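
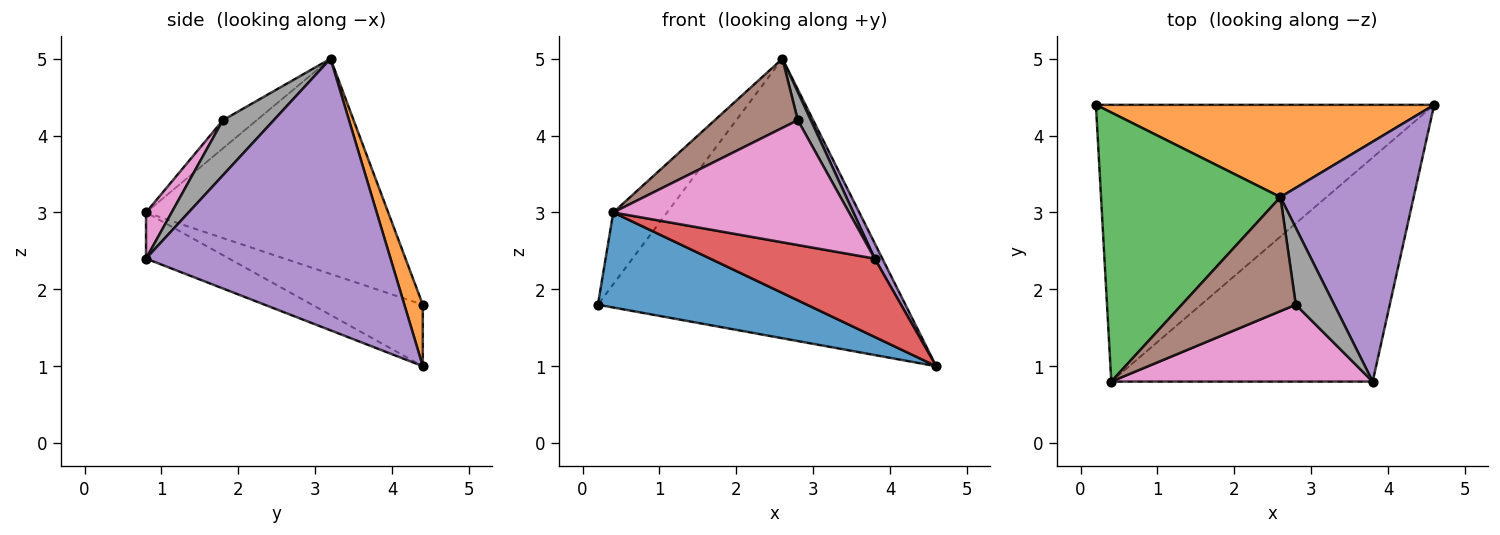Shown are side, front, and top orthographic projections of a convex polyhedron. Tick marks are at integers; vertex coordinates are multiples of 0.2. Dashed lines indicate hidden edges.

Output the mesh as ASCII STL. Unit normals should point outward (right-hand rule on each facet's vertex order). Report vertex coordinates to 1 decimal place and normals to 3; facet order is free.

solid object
 facet normal -0.169 -0.320 -0.932
  outer loop
   vertex 0.4 0.8 3.0
   vertex 0.2 4.4 1.8
   vertex 4.6 4.4 1.0
  endloop
 endfacet
 facet normal 0.057 0.948 0.313
  outer loop
   vertex 2.6 3.2 5.0
   vertex 4.6 4.4 1.0
   vertex 0.2 4.4 1.8
  endloop
 endfacet
 facet normal -0.757 0.168 0.631
  outer loop
   vertex 2.6 3.2 5.0
   vertex 0.2 4.4 1.8
   vertex 0.4 0.8 3.0
  endloop
 endfacet
 facet normal -0.164 -0.326 -0.931
  outer loop
   vertex 3.8 0.8 2.4
   vertex 0.4 0.8 3.0
   vertex 4.6 4.4 1.0
  endloop
 endfacet
 facet normal 0.897 -0.028 0.440
  outer loop
   vertex 3.8 0.8 2.4
   vertex 4.6 4.4 1.0
   vertex 2.6 3.2 5.0
  endloop
 endfacet
 facet normal -0.207 -0.508 0.836
  outer loop
   vertex 2.8 1.8 4.2
   vertex 2.6 3.2 5.0
   vertex 0.4 0.8 3.0
  endloop
 endfacet
 facet normal 0.092 -0.848 0.522
  outer loop
   vertex 2.8 1.8 4.2
   vertex 0.4 0.8 3.0
   vertex 3.8 0.8 2.4
  endloop
 endfacet
 facet normal 0.803 -0.205 0.560
  outer loop
   vertex 2.8 1.8 4.2
   vertex 3.8 0.8 2.4
   vertex 2.6 3.2 5.0
  endloop
 endfacet
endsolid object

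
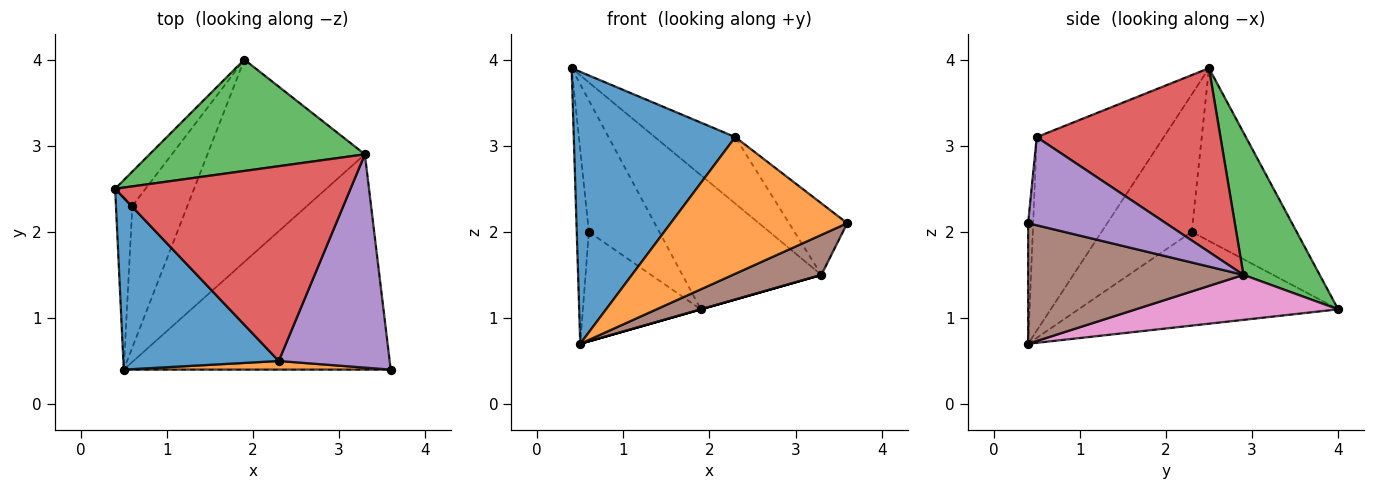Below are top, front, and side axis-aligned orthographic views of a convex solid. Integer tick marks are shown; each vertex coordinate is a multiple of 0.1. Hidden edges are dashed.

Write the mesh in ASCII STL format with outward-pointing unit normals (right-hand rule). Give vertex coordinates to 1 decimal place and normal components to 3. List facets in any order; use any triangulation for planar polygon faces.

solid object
 facet normal -0.554 -0.704 0.445
  outer loop
   vertex 2.3 0.5 3.1
   vertex 0.4 2.5 3.9
   vertex 0.5 0.4 0.7
  endloop
 endfacet
 facet normal -0.028 -0.998 0.063
  outer loop
   vertex 2.3 0.5 3.1
   vertex 0.5 0.4 0.7
   vertex 3.6 0.4 2.1
  endloop
 endfacet
 facet normal 0.389 0.709 0.588
  outer loop
   vertex 3.3 2.9 1.5
   vertex 1.9 4.0 1.1
   vertex 0.4 2.5 3.9
  endloop
 endfacet
 facet normal 0.594 0.260 0.761
  outer loop
   vertex 3.3 2.9 1.5
   vertex 0.4 2.5 3.9
   vertex 2.3 0.5 3.1
  endloop
 endfacet
 facet normal 0.602 0.254 0.757
  outer loop
   vertex 3.3 2.9 1.5
   vertex 2.3 0.5 3.1
   vertex 3.6 0.4 2.1
  endloop
 endfacet
 facet normal 0.406 -0.167 -0.899
  outer loop
   vertex 3.3 2.9 1.5
   vertex 3.6 0.4 2.1
   vertex 0.5 0.4 0.7
  endloop
 endfacet
 facet normal 0.275 0.000 -0.962
  outer loop
   vertex 3.3 2.9 1.5
   vertex 0.5 0.4 0.7
   vertex 1.9 4.0 1.1
  endloop
 endfacet
 facet normal -0.821 0.552 -0.145
  outer loop
   vertex 0.6 2.3 2.0
   vertex 0.4 2.5 3.9
   vertex 1.9 4.0 1.1
  endloop
 endfacet
 facet normal -0.984 0.132 -0.118
  outer loop
   vertex 0.6 2.3 2.0
   vertex 0.5 0.4 0.7
   vertex 0.4 2.5 3.9
  endloop
 endfacet
 facet normal -0.803 0.365 -0.471
  outer loop
   vertex 0.6 2.3 2.0
   vertex 1.9 4.0 1.1
   vertex 0.5 0.4 0.7
  endloop
 endfacet
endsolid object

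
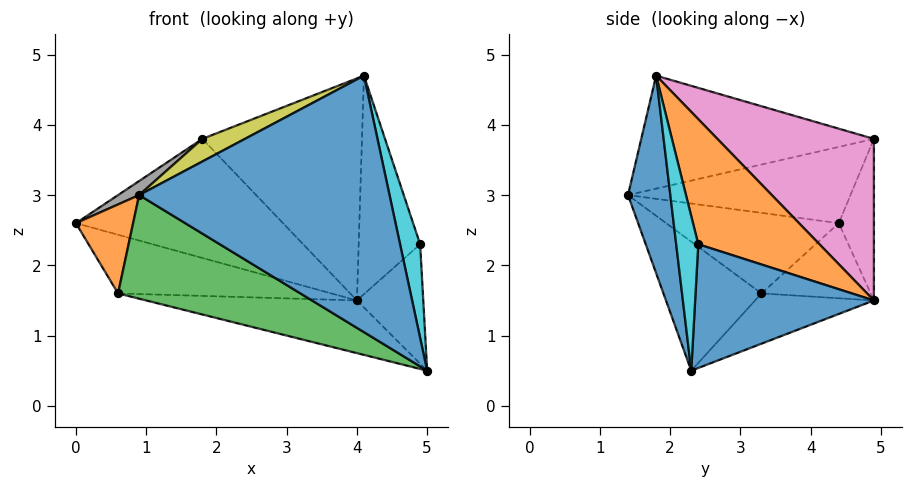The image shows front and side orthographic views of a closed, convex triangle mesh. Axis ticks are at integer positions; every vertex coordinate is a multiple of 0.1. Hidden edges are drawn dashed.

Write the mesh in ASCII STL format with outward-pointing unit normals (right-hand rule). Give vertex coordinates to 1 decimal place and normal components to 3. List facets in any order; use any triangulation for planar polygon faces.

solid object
 facet normal 0.166 -0.983 -0.081
  outer loop
   vertex 4.1 1.8 4.7
   vertex 0.9 1.4 3.0
   vertex 5.0 2.3 0.5
  endloop
 endfacet
 facet normal -0.926 -0.307 -0.218
  outer loop
   vertex 0.6 3.3 1.6
   vertex 0.9 1.4 3.0
   vertex 0.0 4.4 2.6
  endloop
 endfacet
 facet normal -0.320 -0.594 -0.738
  outer loop
   vertex 0.6 3.3 1.6
   vertex 5.0 2.3 0.5
   vertex 0.9 1.4 3.0
  endloop
 endfacet
 facet normal -0.284 0.555 -0.781
  outer loop
   vertex 0.6 3.3 1.6
   vertex 0.0 4.4 2.6
   vertex 4.0 4.9 1.5
  endloop
 endfacet
 facet normal -0.167 0.297 -0.940
  outer loop
   vertex 0.6 3.3 1.6
   vertex 4.0 4.9 1.5
   vertex 5.0 2.3 0.5
  endloop
 endfacet
 facet normal -0.165 0.974 -0.158
  outer loop
   vertex 1.8 4.9 3.8
   vertex 4.0 4.9 1.5
   vertex 0.0 4.4 2.6
  endloop
 endfacet
 facet normal 0.582 0.593 0.556
  outer loop
   vertex 1.8 4.9 3.8
   vertex 4.1 1.8 4.7
   vertex 4.0 4.9 1.5
  endloop
 endfacet
 facet normal -0.544 -0.052 0.837
  outer loop
   vertex 1.8 4.9 3.8
   vertex 0.0 4.4 2.6
   vertex 0.9 1.4 3.0
  endloop
 endfacet
 facet normal -0.459 -0.084 0.884
  outer loop
   vertex 1.8 4.9 3.8
   vertex 0.9 1.4 3.0
   vertex 4.1 1.8 4.7
  endloop
 endfacet
 facet normal 0.738 -0.671 0.078
  outer loop
   vertex 4.9 2.4 2.3
   vertex 4.1 1.8 4.7
   vertex 5.0 2.3 0.5
  endloop
 endfacet
 facet normal 0.937 0.348 0.033
  outer loop
   vertex 4.9 2.4 2.3
   vertex 5.0 2.3 0.5
   vertex 4.0 4.9 1.5
  endloop
 endfacet
 facet normal 0.825 0.419 0.380
  outer loop
   vertex 4.9 2.4 2.3
   vertex 4.0 4.9 1.5
   vertex 4.1 1.8 4.7
  endloop
 endfacet
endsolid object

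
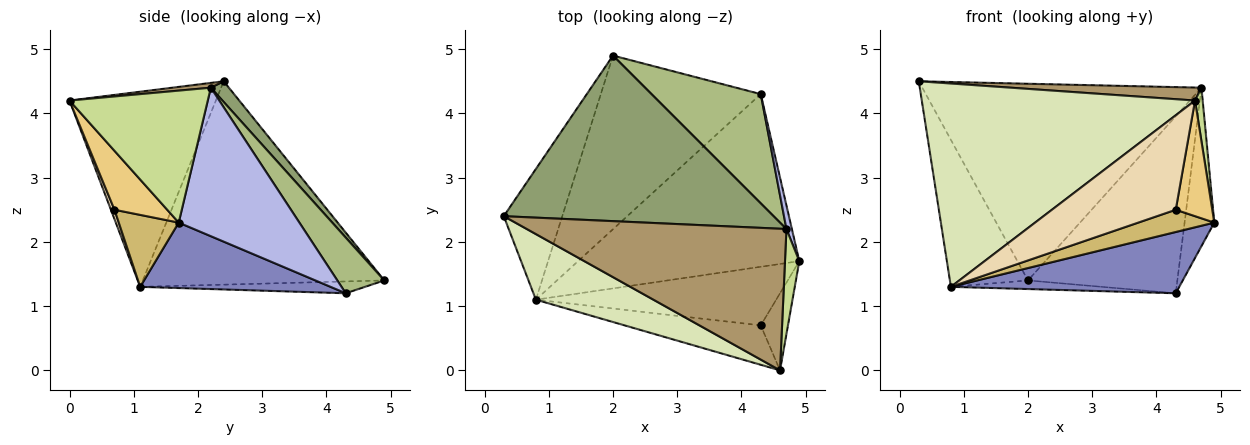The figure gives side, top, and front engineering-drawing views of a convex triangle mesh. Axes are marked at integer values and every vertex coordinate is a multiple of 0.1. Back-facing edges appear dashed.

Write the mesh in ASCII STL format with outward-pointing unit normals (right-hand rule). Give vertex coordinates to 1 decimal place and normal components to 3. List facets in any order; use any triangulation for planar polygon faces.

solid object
 facet normal -0.918 0.297 -0.264
  outer loop
   vertex 0.8 1.1 1.3
   vertex 0.3 2.4 4.5
   vertex 2.0 4.9 1.4
  endloop
 endfacet
 facet normal 0.269 -0.322 -0.908
  outer loop
   vertex 0.8 1.1 1.3
   vertex 4.3 4.3 1.2
   vertex 4.9 1.7 2.3
  endloop
 endfacet
 facet normal -0.074 0.049 -0.996
  outer loop
   vertex 0.8 1.1 1.3
   vertex 2.0 4.9 1.4
   vertex 4.3 4.3 1.2
  endloop
 endfacet
 facet normal 0.970 0.239 0.036
  outer loop
   vertex 4.7 2.2 4.4
   vertex 4.9 1.7 2.3
   vertex 4.3 4.3 1.2
  endloop
 endfacet
 facet normal 0.049 0.764 0.643
  outer loop
   vertex 4.7 2.2 4.4
   vertex 2.0 4.9 1.4
   vertex 0.3 2.4 4.5
  endloop
 endfacet
 facet normal 0.259 0.822 0.507
  outer loop
   vertex 4.7 2.2 4.4
   vertex 4.3 4.3 1.2
   vertex 2.0 4.9 1.4
  endloop
 endfacet
 facet normal 0.993 -0.055 0.108
  outer loop
   vertex 4.6 0.0 4.2
   vertex 4.9 1.7 2.3
   vertex 4.7 2.2 4.4
  endloop
 endfacet
 facet normal -0.454 -0.848 0.273
  outer loop
   vertex 4.6 0.0 4.2
   vertex 0.3 2.4 4.5
   vertex 0.8 1.1 1.3
  endloop
 endfacet
 facet normal 0.018 -0.091 0.996
  outer loop
   vertex 4.6 0.0 4.2
   vertex 4.7 2.2 4.4
   vertex 0.3 2.4 4.5
  endloop
 endfacet
 facet normal 0.270 -0.342 -0.900
  outer loop
   vertex 4.3 0.7 2.5
   vertex 0.8 1.1 1.3
   vertex 4.9 1.7 2.3
  endloop
 endfacet
 facet normal 0.769 -0.532 -0.355
  outer loop
   vertex 4.3 0.7 2.5
   vertex 4.9 1.7 2.3
   vertex 4.6 0.0 4.2
  endloop
 endfacet
 facet normal 0.026 -0.923 -0.385
  outer loop
   vertex 4.3 0.7 2.5
   vertex 4.6 0.0 4.2
   vertex 0.8 1.1 1.3
  endloop
 endfacet
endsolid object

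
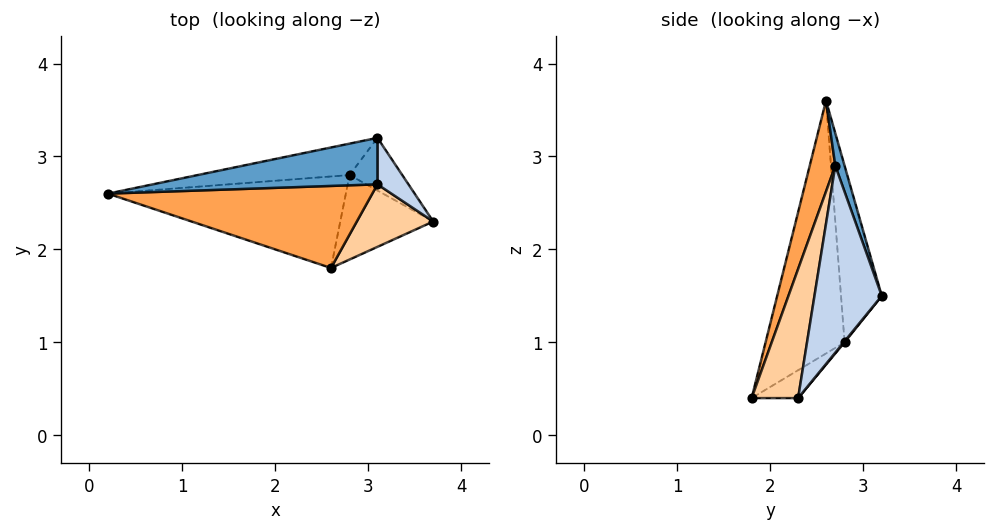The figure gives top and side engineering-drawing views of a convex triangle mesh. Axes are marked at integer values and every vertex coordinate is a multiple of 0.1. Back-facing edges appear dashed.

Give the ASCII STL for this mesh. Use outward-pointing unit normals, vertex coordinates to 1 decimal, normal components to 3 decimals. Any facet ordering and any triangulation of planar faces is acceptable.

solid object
 facet normal 0.049 0.941 0.336
  outer loop
   vertex 3.1 2.7 2.9
   vertex 3.1 3.2 1.5
   vertex 0.2 2.6 3.6
  endloop
 endfacet
 facet normal 0.897 0.416 0.149
  outer loop
   vertex 3.1 2.7 2.9
   vertex 3.7 2.3 0.4
   vertex 3.1 3.2 1.5
  endloop
 endfacet
 facet normal 0.109 -0.942 0.317
  outer loop
   vertex 3.1 2.7 2.9
   vertex 0.2 2.6 3.6
   vertex 2.6 1.8 0.4
  endloop
 endfacet
 facet normal 0.402 -0.884 0.238
  outer loop
   vertex 3.1 2.7 2.9
   vertex 2.6 1.8 0.4
   vertex 3.7 2.3 0.4
  endloop
 endfacet
 facet normal -0.444 0.810 -0.382
  outer loop
   vertex 2.8 2.8 1.0
   vertex 0.2 2.6 3.6
   vertex 3.1 3.2 1.5
  endloop
 endfacet
 facet normal -0.636 0.487 -0.599
  outer loop
   vertex 2.8 2.8 1.0
   vertex 2.6 1.8 0.4
   vertex 0.2 2.6 3.6
  endloop
 endfacet
 facet normal 0.012 0.777 -0.629
  outer loop
   vertex 2.8 2.8 1.0
   vertex 3.1 3.2 1.5
   vertex 3.7 2.3 0.4
  endloop
 endfacet
 facet normal -0.243 0.534 -0.810
  outer loop
   vertex 2.8 2.8 1.0
   vertex 3.7 2.3 0.4
   vertex 2.6 1.8 0.4
  endloop
 endfacet
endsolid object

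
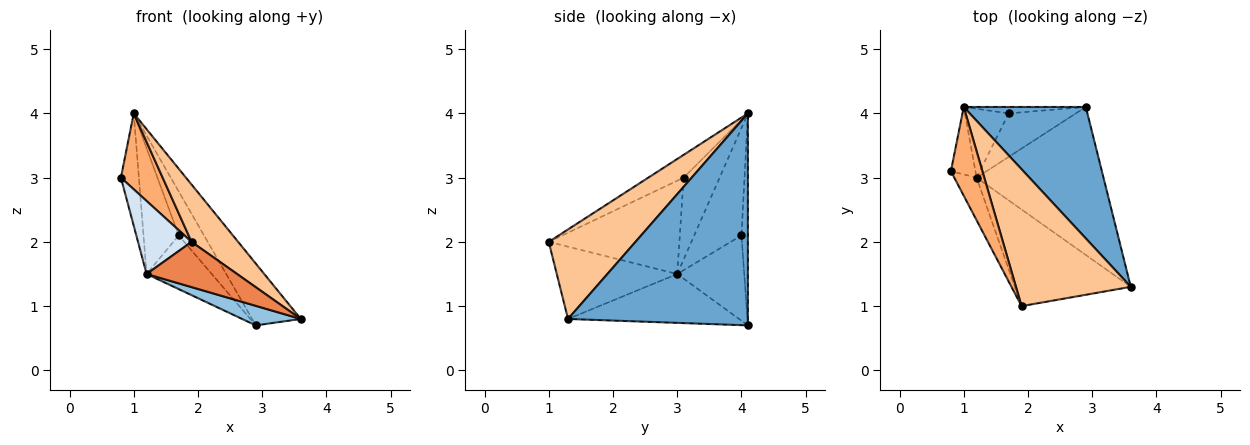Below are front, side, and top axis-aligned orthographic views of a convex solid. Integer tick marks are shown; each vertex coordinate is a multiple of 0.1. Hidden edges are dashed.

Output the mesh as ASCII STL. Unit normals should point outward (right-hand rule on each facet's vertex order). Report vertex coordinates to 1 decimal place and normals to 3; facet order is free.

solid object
 facet normal 0.844 0.228 0.486
  outer loop
   vertex 1.0 4.1 4.0
   vertex 3.6 1.3 0.8
   vertex 2.9 4.1 0.7
  endloop
 endfacet
 facet normal -0.357 -0.122 -0.926
  outer loop
   vertex 1.2 3.0 1.5
   vertex 2.9 4.1 0.7
   vertex 3.6 1.3 0.8
  endloop
 endfacet
 facet normal -0.864 0.432 -0.259
  outer loop
   vertex 1.2 3.0 1.5
   vertex 0.8 3.1 3.0
   vertex 1.0 4.1 4.0
  endloop
 endfacet
 facet normal -0.903 -0.370 -0.216
  outer loop
   vertex 1.9 1.0 2.0
   vertex 0.8 3.1 3.0
   vertex 1.2 3.0 1.5
  endloop
 endfacet
 facet normal -0.492 -0.369 -0.789
  outer loop
   vertex 1.9 1.0 2.0
   vertex 1.2 3.0 1.5
   vertex 3.6 1.3 0.8
  endloop
 endfacet
 facet normal -0.482 -0.570 0.666
  outer loop
   vertex 1.9 1.0 2.0
   vertex 1.0 4.1 4.0
   vertex 0.8 3.1 3.0
  endloop
 endfacet
 facet normal 0.584 -0.314 0.749
  outer loop
   vertex 1.9 1.0 2.0
   vertex 3.6 1.3 0.8
   vertex 1.0 4.1 4.0
  endloop
 endfacet
 facet normal -0.244 0.960 -0.140
  outer loop
   vertex 1.7 4.0 2.1
   vertex 1.0 4.1 4.0
   vertex 2.9 4.1 0.7
  endloop
 endfacet
 facet normal -0.624 0.607 -0.492
  outer loop
   vertex 1.7 4.0 2.1
   vertex 2.9 4.1 0.7
   vertex 1.2 3.0 1.5
  endloop
 endfacet
 facet normal -0.762 0.568 -0.311
  outer loop
   vertex 1.7 4.0 2.1
   vertex 1.2 3.0 1.5
   vertex 1.0 4.1 4.0
  endloop
 endfacet
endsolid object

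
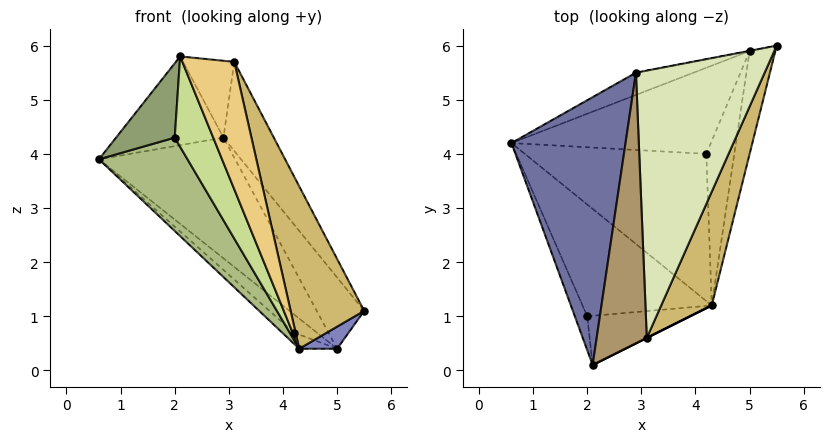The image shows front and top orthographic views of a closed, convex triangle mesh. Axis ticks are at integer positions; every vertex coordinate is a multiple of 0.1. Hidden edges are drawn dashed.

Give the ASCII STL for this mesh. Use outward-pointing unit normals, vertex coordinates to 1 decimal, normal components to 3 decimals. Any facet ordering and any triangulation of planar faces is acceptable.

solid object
 facet normal -0.324 0.297 0.898
  outer loop
   vertex 2.9 5.5 4.3
   vertex 0.6 4.2 3.9
   vertex 2.1 0.1 5.8
  endloop
 endfacet
 facet normal 0.816 -0.122 -0.565
  outer loop
   vertex 5.0 5.9 0.4
   vertex 5.5 6.0 1.1
   vertex 4.3 1.2 0.4
  endloop
 endfacet
 facet normal -0.464 0.871 -0.161
  outer loop
   vertex 5.0 5.9 0.4
   vertex 0.6 4.2 3.9
   vertex 2.9 5.5 4.3
  endloop
 endfacet
 facet normal -0.192 0.981 -0.003
  outer loop
   vertex 5.0 5.9 0.4
   vertex 2.9 5.5 4.3
   vertex 5.5 6.0 1.1
  endloop
 endfacet
 facet normal -0.891 -0.413 -0.189
  outer loop
   vertex 2.0 1.0 4.3
   vertex 2.1 0.1 5.8
   vertex 0.6 4.2 3.9
  endloop
 endfacet
 facet normal -0.780 -0.401 -0.480
  outer loop
   vertex 2.0 1.0 4.3
   vertex 0.6 4.2 3.9
   vertex 4.3 1.2 0.4
  endloop
 endfacet
 facet normal -0.592 -0.708 -0.385
  outer loop
   vertex 2.0 1.0 4.3
   vertex 4.3 1.2 0.4
   vertex 2.1 0.1 5.8
  endloop
 endfacet
 facet normal 0.742 0.212 0.636
  outer loop
   vertex 3.1 0.6 5.7
   vertex 5.5 6.0 1.1
   vertex 2.9 5.5 4.3
  endloop
 endfacet
 facet normal -0.040 0.273 0.961
  outer loop
   vertex 3.1 0.6 5.7
   vertex 2.9 5.5 4.3
   vertex 2.1 0.1 5.8
  endloop
 endfacet
 facet normal 0.947 -0.264 0.185
  outer loop
   vertex 3.1 0.6 5.7
   vertex 4.3 1.2 0.4
   vertex 5.5 6.0 1.1
  endloop
 endfacet
 facet normal 0.447 -0.894 0.000
  outer loop
   vertex 3.1 0.6 5.7
   vertex 2.1 0.1 5.8
   vertex 4.3 1.2 0.4
  endloop
 endfacet
 facet normal -0.662 0.056 -0.748
  outer loop
   vertex 4.2 4.0 0.7
   vertex 4.3 1.2 0.4
   vertex 0.6 4.2 3.9
  endloop
 endfacet
 facet normal -0.651 0.157 -0.742
  outer loop
   vertex 4.2 4.0 0.7
   vertex 0.6 4.2 3.9
   vertex 5.0 5.9 0.4
  endloop
 endfacet
 facet normal -0.500 0.075 -0.863
  outer loop
   vertex 4.2 4.0 0.7
   vertex 5.0 5.9 0.4
   vertex 4.3 1.2 0.4
  endloop
 endfacet
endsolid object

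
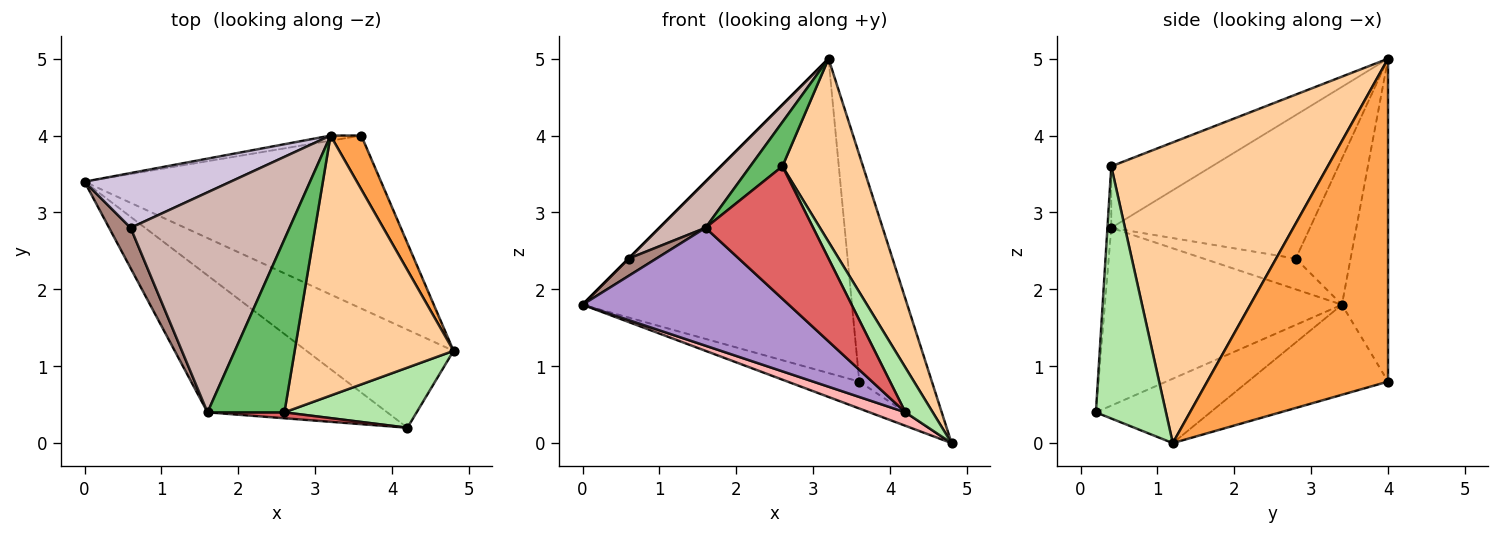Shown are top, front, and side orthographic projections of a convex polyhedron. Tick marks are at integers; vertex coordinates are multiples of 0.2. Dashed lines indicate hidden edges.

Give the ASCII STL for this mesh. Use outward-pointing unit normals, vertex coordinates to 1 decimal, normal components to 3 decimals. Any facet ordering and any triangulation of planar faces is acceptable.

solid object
 facet normal -0.287 0.147 -0.946
  outer loop
   vertex 3.6 4.0 0.8
   vertex 4.8 1.2 0.0
   vertex 0.0 3.4 1.8
  endloop
 endfacet
 facet normal -0.169 0.986 -0.016
  outer loop
   vertex 3.2 4.0 5.0
   vertex 3.6 4.0 0.8
   vertex 0.0 3.4 1.8
  endloop
 endfacet
 facet normal 0.924 0.371 0.088
  outer loop
   vertex 3.2 4.0 5.0
   vertex 4.8 1.2 0.0
   vertex 3.6 4.0 0.8
  endloop
 endfacet
 facet normal 0.840 -0.313 0.444
  outer loop
   vertex 2.6 0.4 3.6
   vertex 4.8 1.2 0.0
   vertex 3.2 4.0 5.0
  endloop
 endfacet
 facet normal -0.613 -0.196 0.766
  outer loop
   vertex 1.6 0.4 2.8
   vertex 2.6 0.4 3.6
   vertex 3.2 4.0 5.0
  endloop
 endfacet
 facet normal 0.837 -0.327 0.439
  outer loop
   vertex 4.2 0.2 0.4
   vertex 4.8 1.2 0.0
   vertex 2.6 0.4 3.6
  endloop
 endfacet
 facet normal -0.036 -0.998 0.045
  outer loop
   vertex 4.2 0.2 0.4
   vertex 2.6 0.4 3.6
   vertex 1.6 0.4 2.8
  endloop
 endfacet
 facet normal -0.398 -0.125 -0.909
  outer loop
   vertex 4.2 0.2 0.4
   vertex 0.0 3.4 1.8
   vertex 4.8 1.2 0.0
  endloop
 endfacet
 facet normal -0.600 -0.522 -0.606
  outer loop
   vertex 4.2 0.2 0.4
   vertex 1.6 0.4 2.8
   vertex 0.0 3.4 1.8
  endloop
 endfacet
 facet normal -0.707 0.000 0.707
  outer loop
   vertex 0.6 2.8 2.4
   vertex 3.2 4.0 5.0
   vertex 0.0 3.4 1.8
  endloop
 endfacet
 facet normal -0.796 -0.239 0.557
  outer loop
   vertex 0.6 2.8 2.4
   vertex 0.0 3.4 1.8
   vertex 1.6 0.4 2.8
  endloop
 endfacet
 facet normal -0.662 -0.154 0.733
  outer loop
   vertex 0.6 2.8 2.4
   vertex 1.6 0.4 2.8
   vertex 3.2 4.0 5.0
  endloop
 endfacet
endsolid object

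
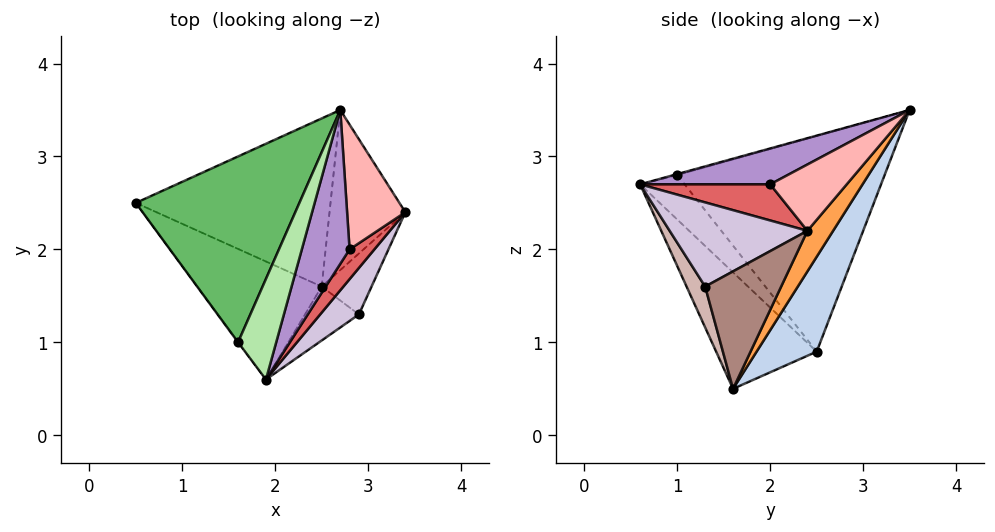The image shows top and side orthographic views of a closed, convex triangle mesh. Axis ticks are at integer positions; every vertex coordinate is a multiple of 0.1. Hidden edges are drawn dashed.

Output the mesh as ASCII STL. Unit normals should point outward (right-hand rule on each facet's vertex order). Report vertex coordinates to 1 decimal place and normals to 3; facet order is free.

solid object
 facet normal -0.439 -0.767 -0.468
  outer loop
   vertex 2.5 1.6 0.5
   vertex 1.9 0.6 2.7
   vertex 0.5 2.5 0.9
  endloop
 endfacet
 facet normal 0.258 0.808 -0.529
  outer loop
   vertex 2.5 1.6 0.5
   vertex 0.5 2.5 0.9
   vertex 2.7 3.5 3.5
  endloop
 endfacet
 facet normal 0.282 0.802 -0.527
  outer loop
   vertex 2.5 1.6 0.5
   vertex 2.7 3.5 3.5
   vertex 3.4 2.4 2.2
  endloop
 endfacet
 facet normal -0.801 -0.599 -0.009
  outer loop
   vertex 1.6 1.0 2.8
   vertex 0.5 2.5 0.9
   vertex 1.9 0.6 2.7
  endloop
 endfacet
 facet normal -0.784 0.178 0.595
  outer loop
   vertex 1.6 1.0 2.8
   vertex 2.7 3.5 3.5
   vertex 0.5 2.5 0.9
  endloop
 endfacet
 facet normal -0.024 -0.260 0.965
  outer loop
   vertex 1.6 1.0 2.8
   vertex 1.9 0.6 2.7
   vertex 2.7 3.5 3.5
  endloop
 endfacet
 facet normal 0.729 -0.468 0.500
  outer loop
   vertex 2.8 2.0 2.7
   vertex 1.9 0.6 2.7
   vertex 3.4 2.4 2.2
  endloop
 endfacet
 facet normal 0.719 -0.289 0.632
  outer loop
   vertex 2.8 2.0 2.7
   vertex 3.4 2.4 2.2
   vertex 2.7 3.5 3.5
  endloop
 endfacet
 facet normal 0.560 -0.360 0.746
  outer loop
   vertex 2.8 2.0 2.7
   vertex 2.7 3.5 3.5
   vertex 1.9 0.6 2.7
  endloop
 endfacet
 facet normal 0.765 -0.540 0.352
  outer loop
   vertex 2.9 1.3 1.6
   vertex 3.4 2.4 2.2
   vertex 1.9 0.6 2.7
  endloop
 endfacet
 facet normal 0.902 -0.201 -0.383
  outer loop
   vertex 2.9 1.3 1.6
   vertex 2.5 1.6 0.5
   vertex 3.4 2.4 2.2
  endloop
 endfacet
 facet normal 0.258 -0.904 -0.340
  outer loop
   vertex 2.9 1.3 1.6
   vertex 1.9 0.6 2.7
   vertex 2.5 1.6 0.5
  endloop
 endfacet
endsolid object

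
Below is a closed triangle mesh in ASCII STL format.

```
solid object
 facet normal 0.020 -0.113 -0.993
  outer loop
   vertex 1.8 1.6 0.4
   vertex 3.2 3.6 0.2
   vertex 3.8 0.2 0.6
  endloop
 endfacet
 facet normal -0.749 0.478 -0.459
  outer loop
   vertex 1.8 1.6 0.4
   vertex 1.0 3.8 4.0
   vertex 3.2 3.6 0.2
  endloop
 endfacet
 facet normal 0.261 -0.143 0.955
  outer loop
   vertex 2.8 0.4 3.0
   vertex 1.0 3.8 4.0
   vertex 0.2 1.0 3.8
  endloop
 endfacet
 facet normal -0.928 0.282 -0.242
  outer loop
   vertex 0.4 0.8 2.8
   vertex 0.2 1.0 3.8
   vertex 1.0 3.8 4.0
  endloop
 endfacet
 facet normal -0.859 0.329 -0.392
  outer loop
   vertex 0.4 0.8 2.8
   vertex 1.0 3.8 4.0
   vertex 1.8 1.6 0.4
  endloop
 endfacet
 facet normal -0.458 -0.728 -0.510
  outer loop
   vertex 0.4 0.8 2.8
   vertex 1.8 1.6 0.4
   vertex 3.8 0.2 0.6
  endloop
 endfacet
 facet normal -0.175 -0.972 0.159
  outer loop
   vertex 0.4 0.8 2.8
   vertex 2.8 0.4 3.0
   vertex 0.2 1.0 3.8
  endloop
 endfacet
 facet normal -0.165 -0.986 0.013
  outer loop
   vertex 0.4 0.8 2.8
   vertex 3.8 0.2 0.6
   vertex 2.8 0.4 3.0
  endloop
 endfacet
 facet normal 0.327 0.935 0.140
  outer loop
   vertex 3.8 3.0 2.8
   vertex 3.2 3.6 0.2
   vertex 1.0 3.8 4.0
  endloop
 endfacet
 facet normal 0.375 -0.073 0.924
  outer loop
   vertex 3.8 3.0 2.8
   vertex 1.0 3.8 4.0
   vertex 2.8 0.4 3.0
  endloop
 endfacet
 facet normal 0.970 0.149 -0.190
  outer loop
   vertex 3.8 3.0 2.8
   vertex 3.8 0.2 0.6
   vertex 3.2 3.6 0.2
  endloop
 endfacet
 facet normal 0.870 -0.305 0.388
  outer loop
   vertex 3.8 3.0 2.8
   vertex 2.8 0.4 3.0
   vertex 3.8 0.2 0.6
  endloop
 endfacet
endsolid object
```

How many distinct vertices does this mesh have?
8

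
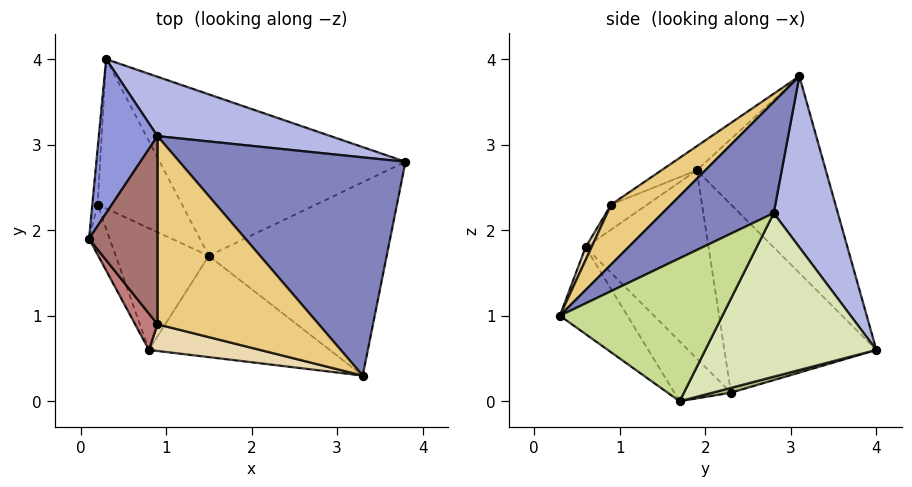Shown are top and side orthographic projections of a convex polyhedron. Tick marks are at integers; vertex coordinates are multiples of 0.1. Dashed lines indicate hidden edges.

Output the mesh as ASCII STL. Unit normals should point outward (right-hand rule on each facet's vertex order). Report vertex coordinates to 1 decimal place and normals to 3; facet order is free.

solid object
 facet normal -0.997 0.067 -0.028
  outer loop
   vertex 0.2 2.3 0.1
   vertex 0.1 1.9 2.7
   vertex 0.3 4.0 0.6
  endloop
 endfacet
 facet normal 0.392 -0.461 0.796
  outer loop
   vertex 0.9 3.1 3.8
   vertex 3.3 0.3 1.0
   vertex 3.8 2.8 2.2
  endloop
 endfacet
 facet normal -0.897 0.353 0.267
  outer loop
   vertex 0.9 3.1 3.8
   vertex 0.3 4.0 0.6
   vertex 0.1 1.9 2.7
  endloop
 endfacet
 facet normal 0.222 0.949 0.225
  outer loop
   vertex 0.9 3.1 3.8
   vertex 3.8 2.8 2.2
   vertex 0.3 4.0 0.6
  endloop
 endfacet
 facet normal -0.903 -0.418 -0.099
  outer loop
   vertex 0.8 0.6 1.8
   vertex 0.1 1.9 2.7
   vertex 0.2 2.3 0.1
  endloop
 endfacet
 facet normal 0.055 0.279 -0.959
  outer loop
   vertex 1.5 1.7 0.0
   vertex 0.2 2.3 0.1
   vertex 0.3 4.0 0.6
  endloop
 endfacet
 facet normal 0.608 0.241 -0.756
  outer loop
   vertex 1.5 1.7 0.0
   vertex 3.8 2.8 2.2
   vertex 3.3 0.3 1.0
  endloop
 endfacet
 facet normal 0.494 0.452 -0.743
  outer loop
   vertex 1.5 1.7 0.0
   vertex 0.3 4.0 0.6
   vertex 3.8 2.8 2.2
  endloop
 endfacet
 facet normal -0.277 -0.768 -0.577
  outer loop
   vertex 1.5 1.7 0.0
   vertex 3.3 0.3 1.0
   vertex 0.8 0.6 1.8
  endloop
 endfacet
 facet normal -0.376 -0.718 -0.585
  outer loop
   vertex 1.5 1.7 0.0
   vertex 0.8 0.6 1.8
   vertex 0.2 2.3 0.1
  endloop
 endfacet
 facet normal 0.293 -0.539 0.790
  outer loop
   vertex 0.9 0.9 2.3
   vertex 3.3 0.3 1.0
   vertex 0.9 3.1 3.8
  endloop
 endfacet
 facet normal 0.058 -0.861 0.505
  outer loop
   vertex 0.9 0.9 2.3
   vertex 0.8 0.6 1.8
   vertex 3.3 0.3 1.0
  endloop
 endfacet
 facet normal -0.279 -0.541 0.793
  outer loop
   vertex 0.9 0.9 2.3
   vertex 0.9 3.1 3.8
   vertex 0.1 1.9 2.7
  endloop
 endfacet
 facet normal -0.564 -0.653 0.505
  outer loop
   vertex 0.9 0.9 2.3
   vertex 0.1 1.9 2.7
   vertex 0.8 0.6 1.8
  endloop
 endfacet
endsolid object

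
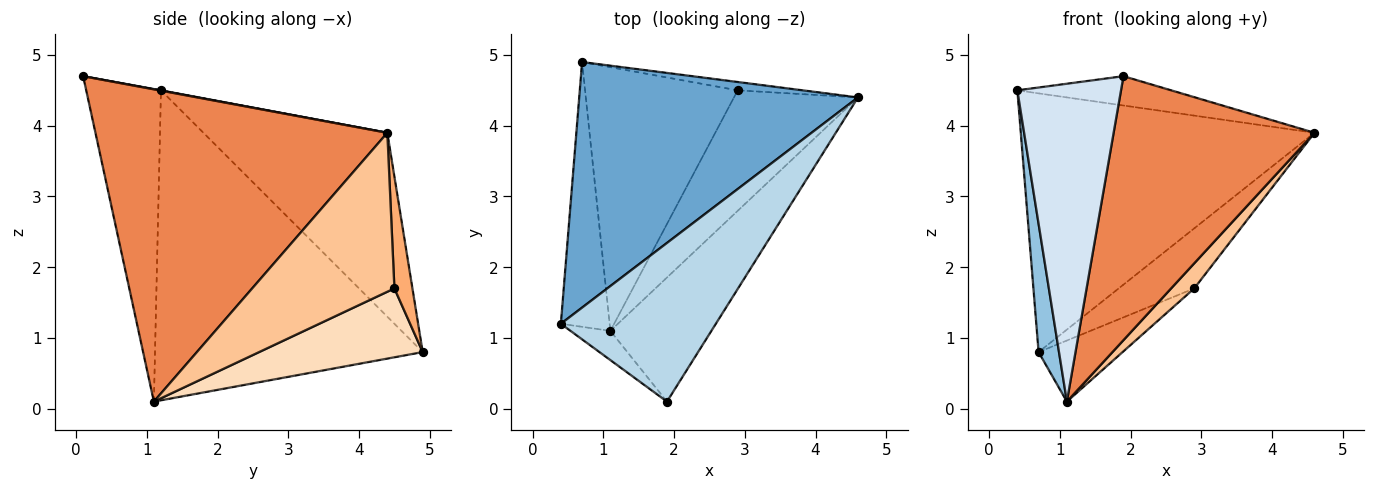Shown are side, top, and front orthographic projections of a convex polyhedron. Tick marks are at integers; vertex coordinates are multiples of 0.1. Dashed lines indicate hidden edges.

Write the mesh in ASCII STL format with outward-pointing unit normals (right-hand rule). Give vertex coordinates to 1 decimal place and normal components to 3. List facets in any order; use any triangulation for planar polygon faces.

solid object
 facet normal -0.414 0.660 0.627
  outer loop
   vertex 0.7 4.9 0.8
   vertex 0.4 1.2 4.5
   vertex 4.6 4.4 3.9
  endloop
 endfacet
 facet normal -0.985 -0.075 -0.155
  outer loop
   vertex 1.1 1.1 0.1
   vertex 0.4 1.2 4.5
   vertex 0.7 4.9 0.8
  endloop
 endfacet
 facet normal 0.002 0.182 0.983
  outer loop
   vertex 1.9 0.1 4.7
   vertex 4.6 4.4 3.9
   vertex 0.4 1.2 4.5
  endloop
 endfacet
 facet normal -0.583 -0.809 -0.074
  outer loop
   vertex 1.9 0.1 4.7
   vertex 0.4 1.2 4.5
   vertex 1.1 1.1 0.1
  endloop
 endfacet
 facet normal 0.796 -0.548 -0.258
  outer loop
   vertex 1.9 0.1 4.7
   vertex 1.1 1.1 0.1
   vertex 4.6 4.4 3.9
  endloop
 endfacet
 facet normal 0.230 0.964 -0.134
  outer loop
   vertex 2.9 4.5 1.7
   vertex 0.7 4.9 0.8
   vertex 4.6 4.4 3.9
  endloop
 endfacet
 facet normal 0.782 -0.127 -0.610
  outer loop
   vertex 2.9 4.5 1.7
   vertex 4.6 4.4 3.9
   vertex 1.1 1.1 0.1
  endloop
 endfacet
 facet normal 0.402 0.207 -0.892
  outer loop
   vertex 2.9 4.5 1.7
   vertex 1.1 1.1 0.1
   vertex 0.7 4.9 0.8
  endloop
 endfacet
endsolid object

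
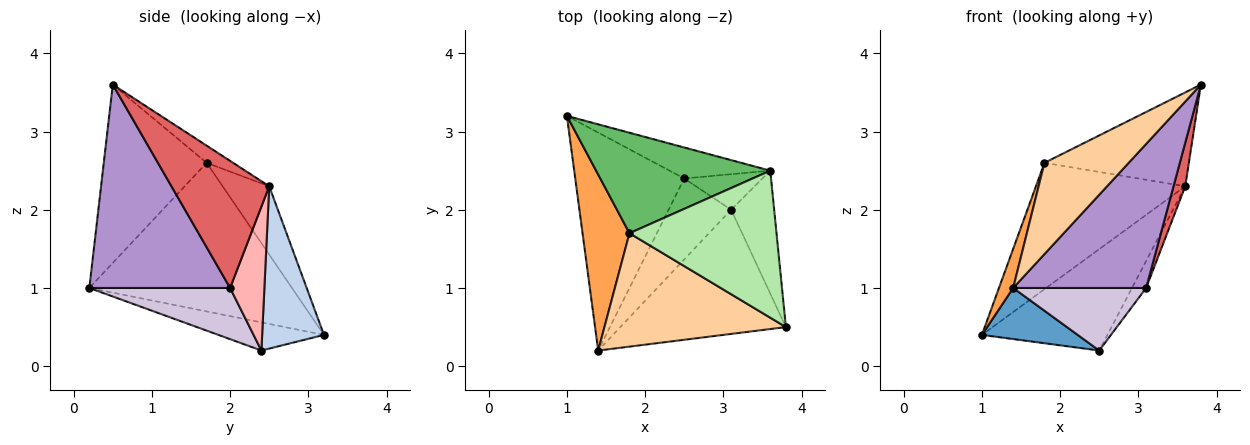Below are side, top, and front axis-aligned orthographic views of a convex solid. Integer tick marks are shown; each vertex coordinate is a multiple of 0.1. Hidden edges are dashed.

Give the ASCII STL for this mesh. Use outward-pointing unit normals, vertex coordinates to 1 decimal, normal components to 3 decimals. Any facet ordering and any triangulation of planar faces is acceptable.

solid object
 facet normal -0.244 -0.221 -0.944
  outer loop
   vertex 2.5 2.4 0.2
   vertex 1.4 0.2 1.0
   vertex 1.0 3.2 0.4
  endloop
 endfacet
 facet normal 0.426 0.865 -0.264
  outer loop
   vertex 3.6 2.5 2.3
   vertex 2.5 2.4 0.2
   vertex 1.0 3.2 0.4
  endloop
 endfacet
 facet normal -0.951 -0.067 0.300
  outer loop
   vertex 1.8 1.7 2.6
   vertex 1.0 3.2 0.4
   vertex 1.4 0.2 1.0
  endloop
 endfacet
 facet normal -0.608 -0.498 0.619
  outer loop
   vertex 1.8 1.7 2.6
   vertex 1.4 0.2 1.0
   vertex 3.8 0.5 3.6
  endloop
 endfacet
 facet normal -0.237 0.760 0.605
  outer loop
   vertex 1.8 1.7 2.6
   vertex 3.6 2.5 2.3
   vertex 1.0 3.2 0.4
  endloop
 endfacet
 facet normal -0.098 0.535 0.839
  outer loop
   vertex 1.8 1.7 2.6
   vertex 3.8 0.5 3.6
   vertex 3.6 2.5 2.3
  endloop
 endfacet
 facet normal 0.941 -0.113 -0.319
  outer loop
   vertex 3.1 2.0 1.0
   vertex 3.6 2.5 2.3
   vertex 3.8 0.5 3.6
  endloop
 endfacet
 facet normal 0.826 0.341 -0.449
  outer loop
   vertex 3.1 2.0 1.0
   vertex 2.5 2.4 0.2
   vertex 3.6 2.5 2.3
  endloop
 endfacet
 facet normal 0.626 -0.591 -0.509
  outer loop
   vertex 3.1 2.0 1.0
   vertex 3.8 0.5 3.6
   vertex 1.4 0.2 1.0
  endloop
 endfacet
 facet normal 0.543 -0.513 -0.664
  outer loop
   vertex 3.1 2.0 1.0
   vertex 1.4 0.2 1.0
   vertex 2.5 2.4 0.2
  endloop
 endfacet
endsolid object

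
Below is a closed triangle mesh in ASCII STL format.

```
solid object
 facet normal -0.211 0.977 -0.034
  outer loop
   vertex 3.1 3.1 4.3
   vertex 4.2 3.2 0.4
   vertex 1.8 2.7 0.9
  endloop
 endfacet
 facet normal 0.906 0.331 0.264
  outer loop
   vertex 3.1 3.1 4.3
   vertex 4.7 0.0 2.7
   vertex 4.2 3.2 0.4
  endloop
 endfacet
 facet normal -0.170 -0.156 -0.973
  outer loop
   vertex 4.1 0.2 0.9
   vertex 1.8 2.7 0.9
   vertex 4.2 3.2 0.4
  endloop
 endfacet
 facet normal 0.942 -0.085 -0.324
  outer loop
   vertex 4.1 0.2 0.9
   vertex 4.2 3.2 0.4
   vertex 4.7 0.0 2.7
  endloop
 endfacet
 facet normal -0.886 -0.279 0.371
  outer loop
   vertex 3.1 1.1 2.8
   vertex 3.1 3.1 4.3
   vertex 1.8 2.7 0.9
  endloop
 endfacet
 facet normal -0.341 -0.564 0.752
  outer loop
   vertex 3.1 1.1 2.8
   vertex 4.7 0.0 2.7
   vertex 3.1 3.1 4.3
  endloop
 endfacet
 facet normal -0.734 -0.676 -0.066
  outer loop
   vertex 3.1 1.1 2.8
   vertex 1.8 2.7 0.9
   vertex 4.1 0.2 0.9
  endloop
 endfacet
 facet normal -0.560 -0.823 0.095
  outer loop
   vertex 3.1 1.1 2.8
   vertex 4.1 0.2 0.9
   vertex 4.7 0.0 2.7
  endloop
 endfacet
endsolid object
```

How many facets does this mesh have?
8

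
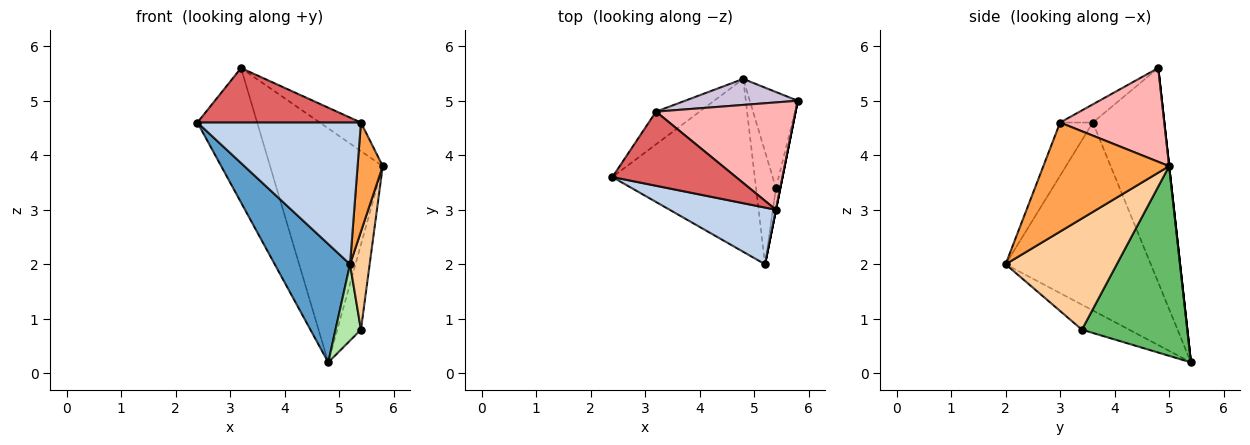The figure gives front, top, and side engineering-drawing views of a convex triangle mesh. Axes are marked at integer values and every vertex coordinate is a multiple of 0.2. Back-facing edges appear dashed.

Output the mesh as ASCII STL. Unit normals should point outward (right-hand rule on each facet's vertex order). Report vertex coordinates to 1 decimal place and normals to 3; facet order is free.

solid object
 facet normal -0.737 -0.382 -0.558
  outer loop
   vertex 4.8 5.4 0.2
   vertex 5.2 2.0 2.0
   vertex 2.4 3.6 4.6
  endloop
 endfacet
 facet normal -0.183 -0.913 0.365
  outer loop
   vertex 5.4 3.0 4.6
   vertex 2.4 3.6 4.6
   vertex 5.2 2.0 2.0
  endloop
 endfacet
 facet normal 0.981 -0.196 0.000
  outer loop
   vertex 5.4 3.0 4.6
   vertex 5.2 2.0 2.0
   vertex 5.8 5.0 3.8
  endloop
 endfacet
 facet normal 0.984 -0.174 -0.039
  outer loop
   vertex 5.4 3.4 0.8
   vertex 5.8 5.0 3.8
   vertex 5.2 2.0 2.0
  endloop
 endfacet
 facet normal 0.947 0.212 -0.240
  outer loop
   vertex 5.4 3.4 0.8
   vertex 4.8 5.4 0.2
   vertex 5.8 5.0 3.8
  endloop
 endfacet
 facet normal -0.721 -0.388 -0.573
  outer loop
   vertex 5.4 3.4 0.8
   vertex 5.2 2.0 2.0
   vertex 4.8 5.4 0.2
  endloop
 endfacet
 facet normal -0.118 -0.588 0.800
  outer loop
   vertex 3.2 4.8 5.6
   vertex 2.4 3.6 4.6
   vertex 5.4 3.0 4.6
  endloop
 endfacet
 facet normal 0.545 0.215 0.811
  outer loop
   vertex 3.2 4.8 5.6
   vertex 5.4 3.0 4.6
   vertex 5.8 5.0 3.8
  endloop
 endfacet
 facet normal -0.758 0.634 -0.154
  outer loop
   vertex 3.2 4.8 5.6
   vertex 4.8 5.4 0.2
   vertex 2.4 3.6 4.6
  endloop
 endfacet
 facet normal 0.000 0.994 0.110
  outer loop
   vertex 3.2 4.8 5.6
   vertex 5.8 5.0 3.8
   vertex 4.8 5.4 0.2
  endloop
 endfacet
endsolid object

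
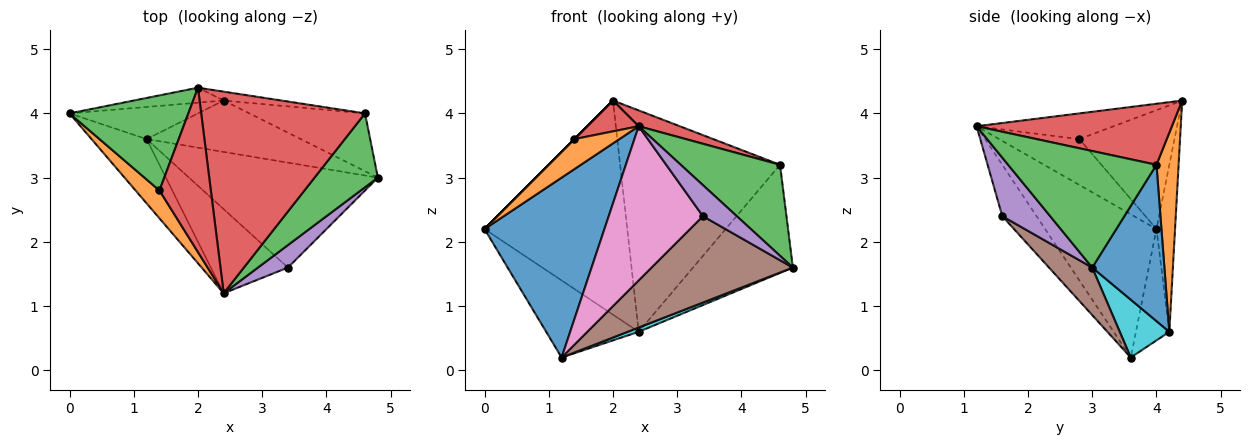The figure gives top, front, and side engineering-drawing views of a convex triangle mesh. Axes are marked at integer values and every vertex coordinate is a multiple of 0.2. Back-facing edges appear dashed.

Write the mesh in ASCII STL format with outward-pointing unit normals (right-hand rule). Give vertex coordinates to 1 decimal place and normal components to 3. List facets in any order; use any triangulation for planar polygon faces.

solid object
 facet normal -0.658 -0.709 -0.253
  outer loop
   vertex 1.2 3.6 0.2
   vertex 2.4 1.2 3.8
   vertex 0.0 4.0 2.2
  endloop
 endfacet
 facet normal -0.795 -0.445 0.413
  outer loop
   vertex 1.4 2.8 3.6
   vertex 0.0 4.0 2.2
   vertex 2.4 1.2 3.8
  endloop
 endfacet
 facet normal -0.707 0.000 0.707
  outer loop
   vertex 1.4 2.8 3.6
   vertex 2.0 4.4 4.2
   vertex 0.0 4.0 2.2
  endloop
 endfacet
 facet normal -0.441 -0.165 0.882
  outer loop
   vertex 1.4 2.8 3.6
   vertex 2.4 1.2 3.8
   vertex 2.0 4.4 4.2
  endloop
 endfacet
 facet normal 0.753 -0.533 0.386
  outer loop
   vertex 3.4 1.6 2.4
   vertex 4.8 3.0 1.6
   vertex 2.4 1.2 3.8
  endloop
 endfacet
 facet normal 0.191 -0.624 -0.758
  outer loop
   vertex 3.4 1.6 2.4
   vertex 1.2 3.6 0.2
   vertex 4.8 3.0 1.6
  endloop
 endfacet
 facet normal -0.304 -0.836 -0.456
  outer loop
   vertex 3.4 1.6 2.4
   vertex 2.4 1.2 3.8
   vertex 1.2 3.6 0.2
  endloop
 endfacet
 facet normal -0.129 0.989 -0.069
  outer loop
   vertex 2.4 4.2 0.6
   vertex 0.0 4.0 2.2
   vertex 2.0 4.4 4.2
  endloop
 endfacet
 facet normal -0.316 0.876 -0.365
  outer loop
   vertex 2.4 4.2 0.6
   vertex 1.2 3.6 0.2
   vertex 0.0 4.0 2.2
  endloop
 endfacet
 facet normal 0.350 -0.078 -0.933
  outer loop
   vertex 2.4 4.2 0.6
   vertex 4.8 3.0 1.6
   vertex 1.2 3.6 0.2
  endloop
 endfacet
 facet normal 0.537 0.744 -0.398
  outer loop
   vertex 4.6 4.0 3.2
   vertex 4.8 3.0 1.6
   vertex 2.4 4.2 0.6
  endloop
 endfacet
 facet normal 0.137 0.990 -0.040
  outer loop
   vertex 4.6 4.0 3.2
   vertex 2.4 4.2 0.6
   vertex 2.0 4.4 4.2
  endloop
 endfacet
 facet normal 0.757 -0.507 0.412
  outer loop
   vertex 4.6 4.0 3.2
   vertex 2.4 1.2 3.8
   vertex 4.8 3.0 1.6
  endloop
 endfacet
 facet normal 0.348 -0.073 0.935
  outer loop
   vertex 4.6 4.0 3.2
   vertex 2.0 4.4 4.2
   vertex 2.4 1.2 3.8
  endloop
 endfacet
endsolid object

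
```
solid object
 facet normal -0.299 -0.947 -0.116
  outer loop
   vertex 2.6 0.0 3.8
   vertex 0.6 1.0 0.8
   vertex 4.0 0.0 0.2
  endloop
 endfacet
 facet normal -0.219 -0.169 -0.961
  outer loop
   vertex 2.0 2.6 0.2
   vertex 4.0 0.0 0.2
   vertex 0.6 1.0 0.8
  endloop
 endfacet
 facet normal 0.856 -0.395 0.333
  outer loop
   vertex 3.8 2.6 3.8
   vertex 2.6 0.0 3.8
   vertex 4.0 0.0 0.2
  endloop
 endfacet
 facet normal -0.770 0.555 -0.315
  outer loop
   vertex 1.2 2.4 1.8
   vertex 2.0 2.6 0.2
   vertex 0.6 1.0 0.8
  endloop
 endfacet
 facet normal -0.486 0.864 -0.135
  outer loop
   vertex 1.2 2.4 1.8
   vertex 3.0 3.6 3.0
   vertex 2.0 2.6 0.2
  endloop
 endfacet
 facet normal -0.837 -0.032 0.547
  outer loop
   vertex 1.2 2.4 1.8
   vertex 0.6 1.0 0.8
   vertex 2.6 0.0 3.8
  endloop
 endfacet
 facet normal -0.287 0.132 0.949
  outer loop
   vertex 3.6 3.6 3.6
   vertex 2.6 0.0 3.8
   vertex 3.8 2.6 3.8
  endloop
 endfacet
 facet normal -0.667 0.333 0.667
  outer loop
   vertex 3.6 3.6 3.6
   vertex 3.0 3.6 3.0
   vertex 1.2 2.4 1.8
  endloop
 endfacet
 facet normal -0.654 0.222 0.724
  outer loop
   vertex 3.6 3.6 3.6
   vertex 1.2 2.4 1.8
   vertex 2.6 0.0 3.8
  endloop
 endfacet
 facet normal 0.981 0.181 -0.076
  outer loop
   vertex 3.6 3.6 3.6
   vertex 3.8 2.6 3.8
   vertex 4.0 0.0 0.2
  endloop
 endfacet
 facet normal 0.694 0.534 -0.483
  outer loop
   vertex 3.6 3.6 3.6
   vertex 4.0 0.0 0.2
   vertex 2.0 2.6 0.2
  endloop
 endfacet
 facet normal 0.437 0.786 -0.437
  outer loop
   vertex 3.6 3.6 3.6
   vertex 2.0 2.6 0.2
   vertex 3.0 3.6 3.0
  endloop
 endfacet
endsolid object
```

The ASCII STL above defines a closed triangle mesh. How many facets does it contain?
12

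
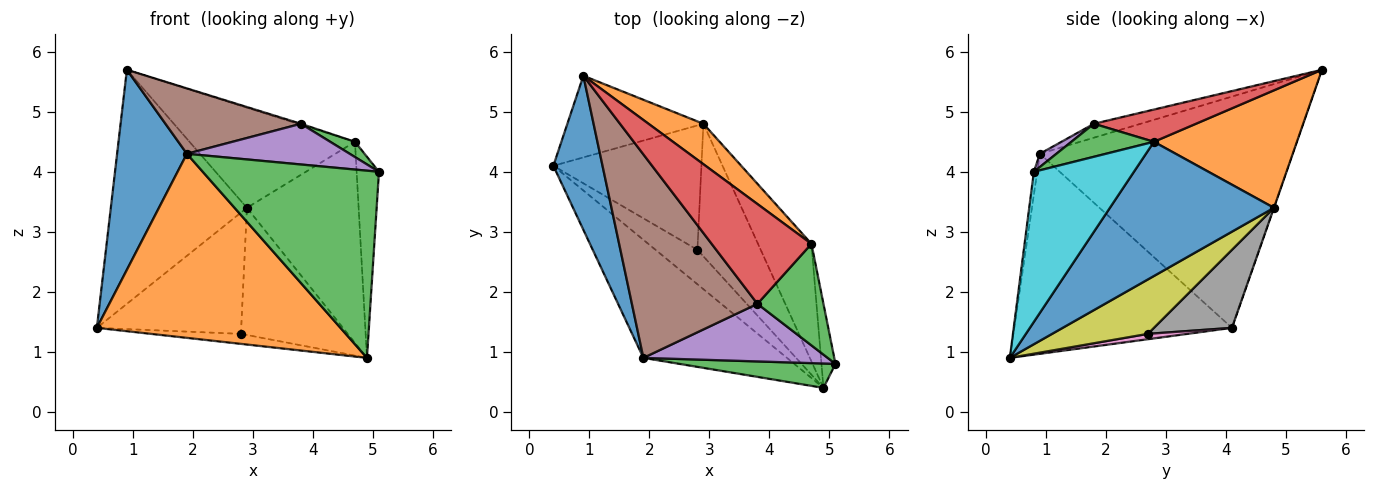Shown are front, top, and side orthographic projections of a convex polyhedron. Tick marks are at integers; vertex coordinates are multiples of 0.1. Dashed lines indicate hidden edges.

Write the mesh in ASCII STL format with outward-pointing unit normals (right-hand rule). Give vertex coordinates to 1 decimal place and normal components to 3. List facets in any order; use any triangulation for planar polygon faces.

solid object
 facet normal -0.944 -0.261 0.201
  outer loop
   vertex 1.9 0.9 4.3
   vertex 0.9 5.6 5.7
   vertex 0.4 4.1 1.4
  endloop
 endfacet
 facet normal -0.601 -0.673 -0.431
  outer loop
   vertex 1.9 0.9 4.3
   vertex 0.4 4.1 1.4
   vertex 4.9 0.4 0.9
  endloop
 endfacet
 facet normal -0.019 -0.991 0.129
  outer loop
   vertex 1.9 0.9 4.3
   vertex 4.9 0.4 0.9
   vertex 5.1 0.8 4.0
  endloop
 endfacet
 facet normal -0.001 0.944 -0.329
  outer loop
   vertex 2.9 4.8 3.4
   vertex 0.4 4.1 1.4
   vertex 0.9 5.6 5.7
  endloop
 endfacet
 facet normal 0.058 -0.576 0.815
  outer loop
   vertex 3.8 1.8 4.8
   vertex 1.9 0.9 4.3
   vertex 5.1 0.8 4.0
  endloop
 endfacet
 facet normal -0.105 -0.304 0.947
  outer loop
   vertex 3.8 1.8 4.8
   vertex 0.9 5.6 5.7
   vertex 1.9 0.9 4.3
  endloop
 endfacet
 facet normal 0.122 0.277 -0.953
  outer loop
   vertex 2.8 2.7 1.3
   vertex 4.9 0.4 0.9
   vertex 0.4 4.1 1.4
  endloop
 endfacet
 facet normal 0.353 0.653 -0.670
  outer loop
   vertex 2.8 2.7 1.3
   vertex 0.4 4.1 1.4
   vertex 2.9 4.8 3.4
  endloop
 endfacet
 facet normal 0.527 0.588 -0.613
  outer loop
   vertex 2.8 2.7 1.3
   vertex 2.9 4.8 3.4
   vertex 4.9 0.4 0.9
  endloop
 endfacet
 facet normal 0.972 0.217 -0.091
  outer loop
   vertex 4.7 2.8 4.5
   vertex 5.1 0.8 4.0
   vertex 4.9 0.4 0.9
  endloop
 endfacet
 facet normal 0.785 0.535 -0.313
  outer loop
   vertex 4.7 2.8 4.5
   vertex 4.9 0.4 0.9
   vertex 2.9 4.8 3.4
  endloop
 endfacet
 facet normal 0.625 0.724 0.292
  outer loop
   vertex 4.7 2.8 4.5
   vertex 2.9 4.8 3.4
   vertex 0.9 5.6 5.7
  endloop
 endfacet
 facet normal 0.443 -0.133 0.886
  outer loop
   vertex 4.7 2.8 4.5
   vertex 3.8 1.8 4.8
   vertex 5.1 0.8 4.0
  endloop
 endfacet
 facet normal 0.307 0.009 0.952
  outer loop
   vertex 4.7 2.8 4.5
   vertex 0.9 5.6 5.7
   vertex 3.8 1.8 4.8
  endloop
 endfacet
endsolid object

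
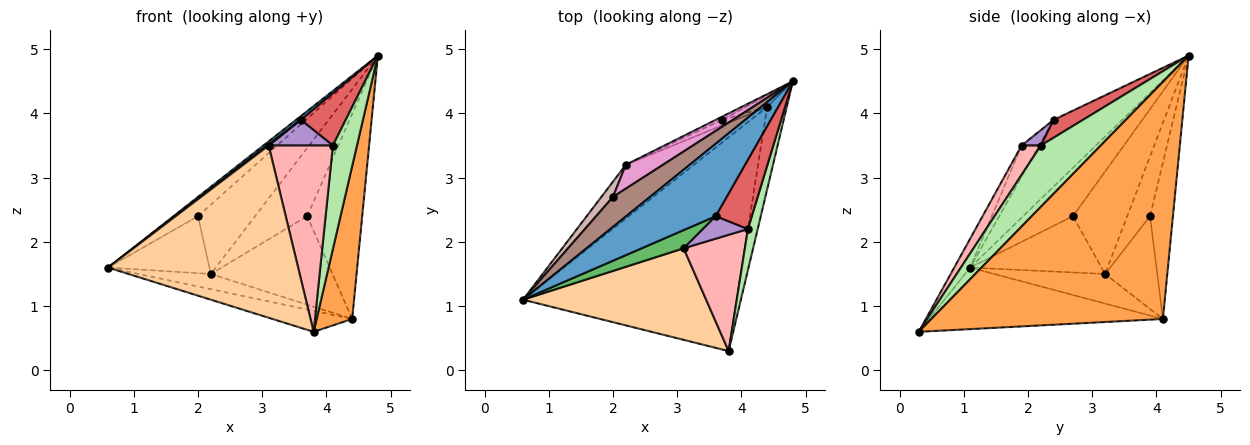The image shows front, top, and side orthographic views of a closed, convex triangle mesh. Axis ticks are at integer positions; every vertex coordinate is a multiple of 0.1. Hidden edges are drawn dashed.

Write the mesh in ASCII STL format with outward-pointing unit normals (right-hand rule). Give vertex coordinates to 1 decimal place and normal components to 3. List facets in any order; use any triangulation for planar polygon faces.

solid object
 facet normal -0.597 -0.041 0.801
  outer loop
   vertex 3.6 2.4 3.9
   vertex 4.8 4.5 4.9
   vertex 0.6 1.1 1.6
  endloop
 endfacet
 facet normal -0.276 0.094 -0.957
  outer loop
   vertex 4.4 4.1 0.8
   vertex 3.8 0.3 0.6
   vertex 0.6 1.1 1.6
  endloop
 endfacet
 facet normal 0.985 -0.151 -0.081
  outer loop
   vertex 4.4 4.1 0.8
   vertex 4.8 4.5 4.9
   vertex 3.8 0.3 0.6
  endloop
 endfacet
 facet normal -0.074 -0.881 0.468
  outer loop
   vertex 3.1 1.9 3.5
   vertex 0.6 1.1 1.6
   vertex 3.8 0.3 0.6
  endloop
 endfacet
 facet normal -0.595 -0.047 0.802
  outer loop
   vertex 3.1 1.9 3.5
   vertex 3.6 2.4 3.9
   vertex 0.6 1.1 1.6
  endloop
 endfacet
 facet normal 0.918 -0.369 0.147
  outer loop
   vertex 4.1 2.2 3.5
   vertex 3.8 0.3 0.6
   vertex 4.8 4.5 4.9
  endloop
 endfacet
 facet normal 0.367 -0.563 0.741
  outer loop
   vertex 4.1 2.2 3.5
   vertex 4.8 4.5 4.9
   vertex 3.6 2.4 3.9
  endloop
 endfacet
 facet normal 0.247 -0.822 0.513
  outer loop
   vertex 4.1 2.2 3.5
   vertex 3.1 1.9 3.5
   vertex 3.8 0.3 0.6
  endloop
 endfacet
 facet normal 0.220 -0.734 0.642
  outer loop
   vertex 4.1 2.2 3.5
   vertex 3.6 2.4 3.9
   vertex 3.1 1.9 3.5
  endloop
 endfacet
 facet normal -0.385 0.251 -0.888
  outer loop
   vertex 2.2 3.2 1.5
   vertex 4.4 4.1 0.8
   vertex 0.6 1.1 1.6
  endloop
 endfacet
 facet normal -0.740 0.364 0.566
  outer loop
   vertex 2.0 2.7 2.4
   vertex 0.6 1.1 1.6
   vertex 4.8 4.5 4.9
  endloop
 endfacet
 facet normal -0.781 0.603 0.161
  outer loop
   vertex 2.0 2.7 2.4
   vertex 2.2 3.2 1.5
   vertex 0.6 1.1 1.6
  endloop
 endfacet
 facet normal -0.668 0.703 0.242
  outer loop
   vertex 2.0 2.7 2.4
   vertex 4.8 4.5 4.9
   vertex 2.2 3.2 1.5
  endloop
 endfacet
 facet normal -0.384 0.922 -0.053
  outer loop
   vertex 3.7 3.9 2.4
   vertex 4.8 4.5 4.9
   vertex 4.4 4.1 0.8
  endloop
 endfacet
 facet normal -0.401 0.915 -0.043
  outer loop
   vertex 3.7 3.9 2.4
   vertex 2.2 3.2 1.5
   vertex 4.8 4.5 4.9
  endloop
 endfacet
 facet normal -0.394 0.917 -0.058
  outer loop
   vertex 3.7 3.9 2.4
   vertex 4.4 4.1 0.8
   vertex 2.2 3.2 1.5
  endloop
 endfacet
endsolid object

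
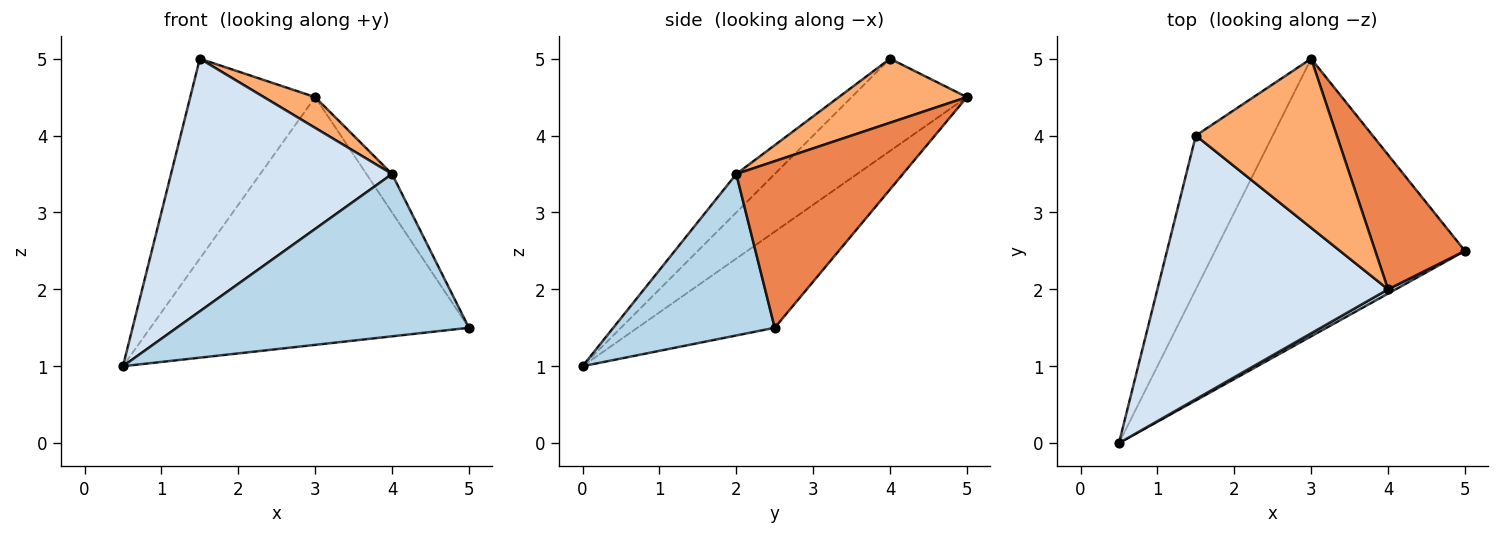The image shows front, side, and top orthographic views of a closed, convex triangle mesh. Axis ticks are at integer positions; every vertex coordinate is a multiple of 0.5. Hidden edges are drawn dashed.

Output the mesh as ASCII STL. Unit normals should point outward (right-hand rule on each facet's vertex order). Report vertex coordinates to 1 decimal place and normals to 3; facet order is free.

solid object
 facet normal -0.276 0.640 -0.717
  outer loop
   vertex 3.0 5.0 4.5
   vertex 5.0 2.5 1.5
   vertex 0.5 0.0 1.0
  endloop
 endfacet
 facet normal -0.590 0.640 -0.492
  outer loop
   vertex 1.5 4.0 5.0
   vertex 3.0 5.0 4.5
   vertex 0.5 0.0 1.0
  endloop
 endfacet
 facet normal 0.484 -0.875 0.023
  outer loop
   vertex 4.0 2.0 3.5
   vertex 0.5 0.0 1.0
   vertex 5.0 2.5 1.5
  endloop
 endfacet
 facet normal -0.119 -0.687 0.717
  outer loop
   vertex 4.0 2.0 3.5
   vertex 1.5 4.0 5.0
   vertex 0.5 0.0 1.0
  endloop
 endfacet
 facet normal 0.873 0.134 0.470
  outer loop
   vertex 4.0 2.0 3.5
   vertex 5.0 2.5 1.5
   vertex 3.0 5.0 4.5
  endloop
 endfacet
 facet normal 0.408 -0.163 0.898
  outer loop
   vertex 4.0 2.0 3.5
   vertex 3.0 5.0 4.5
   vertex 1.5 4.0 5.0
  endloop
 endfacet
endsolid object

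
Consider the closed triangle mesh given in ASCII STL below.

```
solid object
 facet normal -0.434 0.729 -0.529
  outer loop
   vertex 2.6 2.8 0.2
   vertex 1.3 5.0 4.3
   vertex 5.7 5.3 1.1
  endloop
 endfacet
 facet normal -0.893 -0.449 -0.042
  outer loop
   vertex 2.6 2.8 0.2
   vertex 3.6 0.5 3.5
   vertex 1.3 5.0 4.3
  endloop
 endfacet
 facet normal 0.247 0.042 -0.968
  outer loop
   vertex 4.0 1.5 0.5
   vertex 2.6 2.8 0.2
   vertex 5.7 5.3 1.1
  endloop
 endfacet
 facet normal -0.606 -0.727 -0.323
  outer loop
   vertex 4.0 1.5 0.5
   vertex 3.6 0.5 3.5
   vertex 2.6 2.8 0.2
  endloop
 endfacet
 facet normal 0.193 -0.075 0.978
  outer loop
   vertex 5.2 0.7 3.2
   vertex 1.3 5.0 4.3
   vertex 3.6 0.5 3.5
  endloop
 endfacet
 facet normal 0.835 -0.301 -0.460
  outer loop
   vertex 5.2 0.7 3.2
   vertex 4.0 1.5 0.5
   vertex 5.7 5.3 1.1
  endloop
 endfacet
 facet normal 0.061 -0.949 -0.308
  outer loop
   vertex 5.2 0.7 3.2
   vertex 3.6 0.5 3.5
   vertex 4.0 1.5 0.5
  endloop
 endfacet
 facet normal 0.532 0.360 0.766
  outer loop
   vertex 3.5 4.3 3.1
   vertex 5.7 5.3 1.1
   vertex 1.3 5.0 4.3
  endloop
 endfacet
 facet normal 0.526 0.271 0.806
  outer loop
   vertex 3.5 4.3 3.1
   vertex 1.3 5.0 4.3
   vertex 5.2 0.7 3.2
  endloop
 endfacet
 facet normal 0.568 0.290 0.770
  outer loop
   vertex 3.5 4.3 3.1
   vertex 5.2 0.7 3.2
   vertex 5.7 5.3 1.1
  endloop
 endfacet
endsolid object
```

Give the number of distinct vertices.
7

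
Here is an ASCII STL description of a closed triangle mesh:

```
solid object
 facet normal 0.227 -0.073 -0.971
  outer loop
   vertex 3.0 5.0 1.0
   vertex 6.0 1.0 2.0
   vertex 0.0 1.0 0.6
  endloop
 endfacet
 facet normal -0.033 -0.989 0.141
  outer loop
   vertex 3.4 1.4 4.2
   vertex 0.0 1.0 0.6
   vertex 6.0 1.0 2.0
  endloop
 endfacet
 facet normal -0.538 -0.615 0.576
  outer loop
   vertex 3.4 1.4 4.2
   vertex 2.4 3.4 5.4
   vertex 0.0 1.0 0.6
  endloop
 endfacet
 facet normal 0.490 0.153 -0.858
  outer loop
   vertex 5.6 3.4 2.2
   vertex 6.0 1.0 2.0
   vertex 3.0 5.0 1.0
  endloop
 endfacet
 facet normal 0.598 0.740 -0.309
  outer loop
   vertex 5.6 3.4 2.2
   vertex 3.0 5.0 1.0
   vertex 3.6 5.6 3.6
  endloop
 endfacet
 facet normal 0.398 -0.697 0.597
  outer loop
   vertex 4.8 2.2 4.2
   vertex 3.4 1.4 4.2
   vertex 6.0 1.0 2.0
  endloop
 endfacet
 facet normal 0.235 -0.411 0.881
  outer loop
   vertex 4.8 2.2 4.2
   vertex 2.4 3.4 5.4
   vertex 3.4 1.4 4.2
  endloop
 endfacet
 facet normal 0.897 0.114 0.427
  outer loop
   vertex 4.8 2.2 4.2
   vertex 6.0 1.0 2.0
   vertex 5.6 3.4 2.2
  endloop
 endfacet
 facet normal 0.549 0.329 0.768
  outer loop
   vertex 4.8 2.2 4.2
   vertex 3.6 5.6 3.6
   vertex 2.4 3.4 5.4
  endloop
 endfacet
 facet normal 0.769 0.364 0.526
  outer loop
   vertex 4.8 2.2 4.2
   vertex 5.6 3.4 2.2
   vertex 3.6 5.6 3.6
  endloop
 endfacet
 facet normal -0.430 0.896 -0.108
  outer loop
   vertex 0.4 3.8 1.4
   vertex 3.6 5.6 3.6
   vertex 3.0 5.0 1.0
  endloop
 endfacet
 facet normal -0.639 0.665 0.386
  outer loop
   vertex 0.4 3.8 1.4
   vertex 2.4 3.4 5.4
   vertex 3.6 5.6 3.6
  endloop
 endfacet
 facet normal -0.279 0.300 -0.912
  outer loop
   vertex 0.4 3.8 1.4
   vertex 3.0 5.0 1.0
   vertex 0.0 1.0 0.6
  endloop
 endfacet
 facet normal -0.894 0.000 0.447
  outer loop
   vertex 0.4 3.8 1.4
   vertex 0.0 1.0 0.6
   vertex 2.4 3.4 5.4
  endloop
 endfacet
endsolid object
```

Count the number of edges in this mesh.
21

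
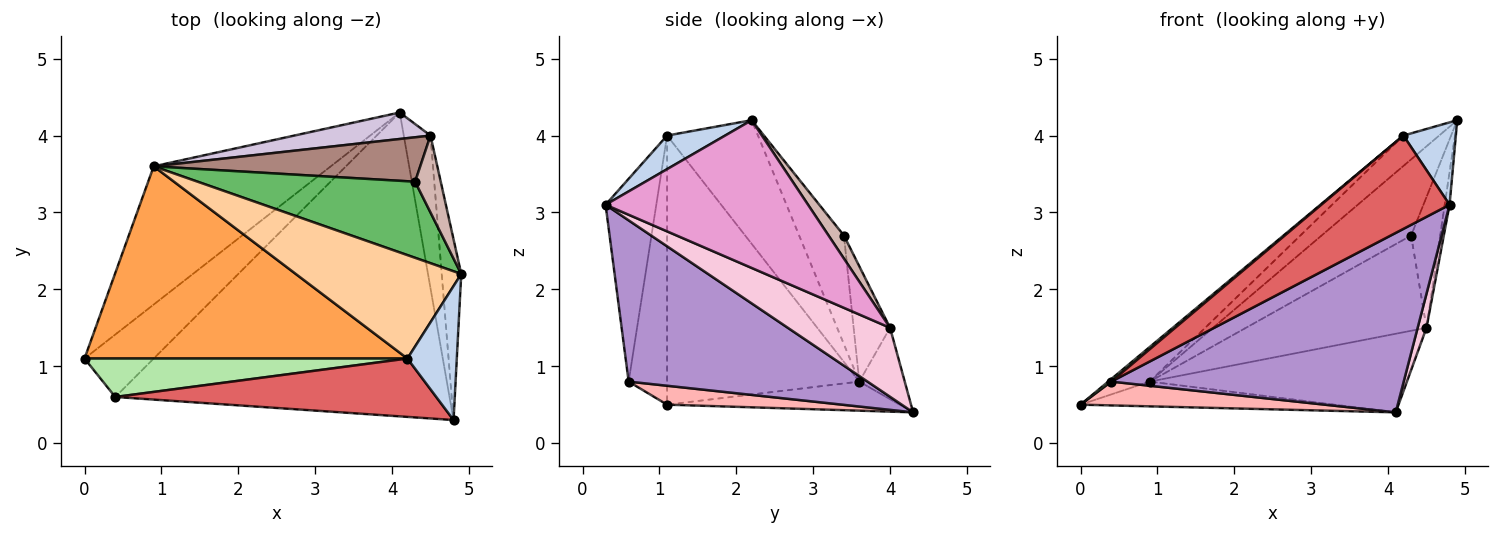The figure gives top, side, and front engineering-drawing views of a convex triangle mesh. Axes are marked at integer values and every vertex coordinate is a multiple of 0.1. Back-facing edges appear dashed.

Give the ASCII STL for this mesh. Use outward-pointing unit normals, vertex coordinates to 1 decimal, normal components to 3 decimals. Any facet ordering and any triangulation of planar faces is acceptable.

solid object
 facet normal -0.160 0.174 -0.972
  outer loop
   vertex 0.9 3.6 0.8
   vertex 4.1 4.3 0.4
   vertex 0.0 1.1 0.5
  endloop
 endfacet
 facet normal 0.501 -0.453 0.737
  outer loop
   vertex 4.2 1.1 4.0
   vertex 4.8 0.3 3.1
   vertex 4.9 2.2 4.2
  endloop
 endfacet
 facet normal -0.634 0.137 0.761
  outer loop
   vertex 4.2 1.1 4.0
   vertex 0.9 3.6 0.8
   vertex 0.0 1.1 0.5
  endloop
 endfacet
 facet normal -0.583 0.229 0.780
  outer loop
   vertex 4.2 1.1 4.0
   vertex 4.9 2.2 4.2
   vertex 0.9 3.6 0.8
  endloop
 endfacet
 facet normal -0.333 0.667 0.667
  outer loop
   vertex 4.3 3.4 2.7
   vertex 0.9 3.6 0.8
   vertex 4.9 2.2 4.2
  endloop
 endfacet
 facet normal -0.639 -0.051 0.767
  outer loop
   vertex 0.4 0.6 0.8
   vertex 4.2 1.1 4.0
   vertex 0.0 1.1 0.5
  endloop
 endfacet
 facet normal -0.318 -0.804 0.503
  outer loop
   vertex 0.4 0.6 0.8
   vertex 4.8 0.3 3.1
   vertex 4.2 1.1 4.0
  endloop
 endfacet
 facet normal 0.247 -0.345 -0.905
  outer loop
   vertex 0.4 0.6 0.8
   vertex 0.0 1.1 0.5
   vertex 4.1 4.3 0.4
  endloop
 endfacet
 facet normal 0.384 -0.470 -0.795
  outer loop
   vertex 0.4 0.6 0.8
   vertex 4.1 4.3 0.4
   vertex 4.8 0.3 3.1
  endloop
 endfacet
 facet normal -0.165 0.935 0.315
  outer loop
   vertex 4.5 4.0 1.5
   vertex 4.1 4.3 0.4
   vertex 0.9 3.6 0.8
  endloop
 endfacet
 facet normal -0.180 0.892 0.416
  outer loop
   vertex 4.5 4.0 1.5
   vertex 0.9 3.6 0.8
   vertex 4.3 3.4 2.7
  endloop
 endfacet
 facet normal 0.415 0.784 0.461
  outer loop
   vertex 4.5 4.0 1.5
   vertex 4.3 3.4 2.7
   vertex 4.9 2.2 4.2
  endloop
 endfacet
 facet normal 0.991 0.024 -0.131
  outer loop
   vertex 4.5 4.0 1.5
   vertex 4.9 2.2 4.2
   vertex 4.8 0.3 3.1
  endloop
 endfacet
 facet normal 0.930 -0.080 -0.360
  outer loop
   vertex 4.5 4.0 1.5
   vertex 4.8 0.3 3.1
   vertex 4.1 4.3 0.4
  endloop
 endfacet
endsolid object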